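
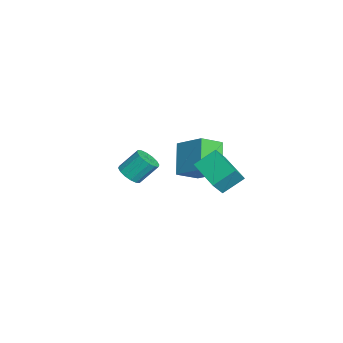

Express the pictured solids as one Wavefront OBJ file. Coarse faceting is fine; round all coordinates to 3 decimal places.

v -2.429 0.202 -3.491
v -1.845 -1.032 -2.735
v -3.984 0.378 -2.002
v -3.4 -0.855 -1.247
v -1.26 1.415 -2.413
v -0.676 0.182 -1.658
v -2.815 1.592 -0.925
v -2.231 0.358 -0.169
v 3.043 -0.572 1.206
v 2.749 0.582 2.051
v 2.55 -0.024 0.285
v 2.256 1.13 1.13
v 4.824 0.23 0.73
v 4.53 1.384 1.575
v 4.331 0.778 -0.191
v 4.037 1.932 0.654
v 3.025 -3.847 0.619
v 3.369 -4.325 1.084
v 3.259 -3.35 2.166
v 2.915 -2.873 1.701
v 3.655 -4.116 0.925
v 3.545 -3.142 2.007
v 3.772 -3.835 0.684
v 3.662 -2.861 1.766
v 3.689 -3.558 0.426
v 3.579 -2.583 1.507
v 3.428 -3.358 0.219
v 3.318 -2.383 1.301
v 3.059 -3.289 0.12
v 2.95 -2.314 1.201
v 2.681 -3.37 0.154
v 2.571 -2.395 1.236
v 2.395 -3.578 0.313
v 2.285 -2.604 1.395
v 2.278 -3.859 0.554
v 2.168 -2.885 1.636
v 2.361 -4.137 0.813
v 2.251 -3.162 1.894
v 2.622 -4.337 1.019
v 2.512 -3.362 2.101
v 2.99 -4.406 1.119
v 2.881 -3.431 2.2
f 2 4 1
f 5 2 1
f 1 4 3
f 3 5 1
f 2 8 4
f 6 2 5
f 6 8 2
f 4 8 3
f 7 5 3
f 3 8 7
f 7 6 5
f 8 6 7
f 10 12 9
f 13 10 9
f 9 12 11
f 11 13 9
f 10 16 12
f 14 10 13
f 14 16 10
f 12 16 11
f 15 13 11
f 11 16 15
f 15 14 13
f 16 14 15
f 18 17 21
f 18 21 19
f 19 21 22
f 19 22 20
f 21 17 23
f 21 23 22
f 22 23 24
f 22 24 20
f 23 17 25
f 23 25 24
f 24 25 26
f 24 26 20
f 25 17 27
f 25 27 26
f 26 27 28
f 26 28 20
f 27 17 29
f 27 29 28
f 28 29 30
f 28 30 20
f 29 17 31
f 29 31 30
f 30 31 32
f 30 32 20
f 31 17 33
f 31 33 32
f 32 33 34
f 32 34 20
f 33 17 35
f 33 35 34
f 34 35 36
f 34 36 20
f 35 17 37
f 35 37 36
f 36 37 38
f 36 38 20
f 37 17 39
f 37 39 38
f 38 39 40
f 38 40 20
f 39 17 41
f 39 41 40
f 40 41 42
f 40 42 20
f 41 17 18
f 41 18 42
f 42 18 19
f 42 19 20



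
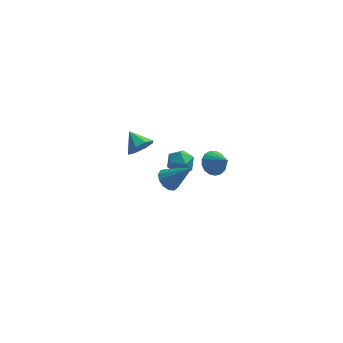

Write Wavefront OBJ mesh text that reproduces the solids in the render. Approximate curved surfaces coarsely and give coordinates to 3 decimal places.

v -1.82 -3.391 1.332
v -1.537 -3.843 0.978
v -0.72 -3.609 2.488
v -1.38 -3.531 0.888
v -1.363 -3.175 0.939
v -1.491 -2.887 1.115
v -1.723 -2.759 1.359
v -1.986 -2.832 1.595
v -2.196 -3.083 1.748
v -2.286 -3.431 1.768
v -2.229 -3.767 1.65
v -2.041 -3.983 1.431
v -1.783 -4.012 1.18
v 0.224 3.469 -3.941
v 0.782 3.967 -4.006
v 0.916 2.811 -3.059
v 0.576 4.102 -3.745
v 0.29 4.092 -3.528
v -0.011 3.939 -3.406
v -0.258 3.679 -3.407
v -0.395 3.37 -3.53
v -0.39 3.085 -3.747
v -0.244 2.887 -4.009
v 0.009 2.823 -4.255
v 0.312 2.907 -4.429
v 0.594 3.119 -4.492
v 0.792 3.412 -4.428
v 0.86 3.718 -4.253
v -1.18 -1.529 1.798
v -0.831 -1.757 1.192
v -1.769 -2.563 1.848
v -1.42 -2.791 1.242
v -1.048 -2.71 1.872
v -0.684 -2.072 1.841
v -1.916 -2.248 1.199
v -1.552 -1.61 1.168
v -1.286 -2.202 0.821
v -0.75 -2.487 1.237
v -1.85 -1.833 1.803
v -1.314 -2.118 2.219
v -3.454 2.892 -2.23
v -2.829 3.069 -1.798
v -4.066 3.688 -1.67
v -2.862 3.394 -2.298
v -3.241 3.425 -2.757
v -3.746 3.144 -2.908
v -4.079 2.714 -2.661
v -4.047 2.389 -2.162
v -3.667 2.358 -1.702
v -3.162 2.639 -1.552
f 2 1 4
f 2 4 3
f 4 1 5
f 4 5 3
f 5 1 6
f 5 6 3
f 6 1 7
f 6 7 3
f 7 1 8
f 7 8 3
f 8 1 9
f 8 9 3
f 9 1 10
f 9 10 3
f 10 1 11
f 10 11 3
f 11 1 12
f 11 12 3
f 12 1 13
f 12 13 3
f 13 1 2
f 13 2 3
f 15 14 17
f 15 17 16
f 17 14 18
f 17 18 16
f 18 14 19
f 18 19 16
f 19 14 20
f 19 20 16
f 20 14 21
f 20 21 16
f 21 14 22
f 21 22 16
f 22 14 23
f 22 23 16
f 23 14 24
f 23 24 16
f 24 14 25
f 24 25 16
f 25 14 26
f 25 26 16
f 26 14 27
f 26 27 16
f 27 14 28
f 27 28 16
f 28 14 15
f 28 15 16
f 29 40 34
f 29 34 30
f 29 30 36
f 29 36 39
f 29 39 40
f 30 34 38
f 34 40 33
f 40 39 31
f 39 36 35
f 36 30 37
f 32 38 33
f 32 33 31
f 32 31 35
f 32 35 37
f 32 37 38
f 33 38 34
f 31 33 40
f 35 31 39
f 37 35 36
f 38 37 30
f 42 41 44
f 42 44 43
f 44 41 45
f 44 45 43
f 45 41 46
f 45 46 43
f 46 41 47
f 46 47 43
f 47 41 48
f 47 48 43
f 48 41 49
f 48 49 43
f 49 41 50
f 49 50 43
f 50 41 42
f 50 42 43



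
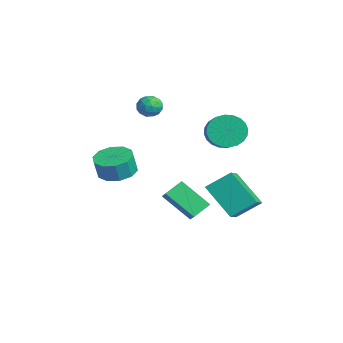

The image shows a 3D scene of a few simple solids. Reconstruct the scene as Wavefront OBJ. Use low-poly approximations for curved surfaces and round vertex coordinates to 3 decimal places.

v 0.863 1.569 -2.983
v 1.091 2.731 -2.147
v 2.198 2.296 -4.358
v 2.426 3.458 -3.522
v 1.954 0.862 -2.298
v 2.182 2.024 -1.462
v 3.289 1.589 -3.673
v 3.517 2.751 -2.837
v 0.393 2.356 0.3
v 0.841 2.983 -0.239
v 2.154 2.631 0.441
v 1.707 2.004 0.98
v 0.747 3.19 0.049
v 2.06 2.838 0.729
v 0.6 3.27 0.375
v 1.913 2.918 1.055
v 0.421 3.211 0.689
v 1.734 2.859 1.369
v 0.238 3.022 0.945
v 1.551 2.67 1.625
v 0.079 2.731 1.102
v 1.392 2.379 1.782
v -0.033 2.384 1.137
v 1.28 2.032 1.817
v -0.079 2.032 1.045
v 1.234 1.68 1.725
v -0.054 1.729 0.839
v 1.259 1.377 1.519
v 0.04 1.522 0.551
v 1.353 1.17 1.231
v 0.187 1.442 0.225
v 1.5 1.09 0.905
v 0.366 1.501 -0.089
v 1.679 1.149 0.591
v 0.549 1.69 -0.345
v 1.862 1.338 0.335
v 0.708 1.981 -0.502
v 2.021 1.629 0.178
v 0.82 2.328 -0.537
v 2.133 1.976 0.143
v 0.866 2.68 -0.445
v 2.179 2.328 0.235
v 0.922 -2.928 -1.146
v 1.397 -2.127 -1.017
v 1.532 -2.371 -0.004
v 1.058 -3.172 -0.134
v 0.835 -2.021 -0.916
v 0.97 -2.265 0.096
v 0.306 -2.261 -0.904
v 0.441 -2.505 0.109
v 0.013 -2.756 -0.983
v 0.148 -3 0.029
v 0.067 -3.317 -1.126
v 0.202 -3.561 -0.113
v 0.448 -3.729 -1.276
v 0.583 -3.973 -0.263
v 1.01 -3.835 -1.376
v 1.145 -4.079 -0.364
v 1.539 -3.595 -1.389
v 1.674 -3.839 -0.376
v 1.832 -3.1 -1.309
v 1.967 -3.344 -0.297
v 1.778 -2.539 -1.167
v 1.913 -2.783 -0.154
v 3.197 -1.593 -1.881
v 2.944 -0.765 -1.381
v 4.143 -0.614 -3.027
v 3.891 0.214 -2.527
v 3.989 -1.694 -1.313
v 3.737 -0.866 -0.813
v 4.936 -0.715 -2.459
v 4.683 0.113 -1.959
v -2.007 -0.219 1.236
v -1.569 0.038 1.661
v -1.611 -1.198 1.419
v -1.173 -0.941 1.844
v -1.817 -0.949 1.998
v -2.062 -0.344 1.884
v -1.118 -0.816 1.196
v -1.363 -0.211 1.082
v -1.019 -0.331 1.636
v -1.451 -0.413 2.131
v -1.729 -0.747 0.949
v -2.161 -0.829 1.444
v -1.823 -0.005 1.432
v -1.357 -1.155 1.648
v -1.736 -1.16 1.738
v -1.478 -1.009 1.988
v -2.113 -0.229 1.564
v -1.855 -0.078 1.813
v -2.001 -0.658 2.011
v -1.325 -1.082 1.267
v -1.067 -0.931 1.516
v -1.702 -0.151 1.092
v -1.444 -0 1.342
v -1.179 -0.502 1.069
v -1.242 -0.071 1.667
v -1.009 -0.646 1.775
v -0.977 -0.573 1.394
v -1.121 -0.217 1.327
v -1.496 -0.119 1.958
v -1.263 -0.694 2.066
v -1.642 -0.699 2.157
v -1.786 -0.343 2.09
v -1.173 -0.336 1.944
v -1.917 -0.466 1.014
v -1.684 -1.041 1.122
v -1.394 -0.817 0.99
v -1.538 -0.461 0.923
v -2.171 -0.514 1.305
v -1.938 -1.089 1.413
v -2.059 -0.943 1.753
v -2.203 -0.587 1.686
v -2.007 -0.824 1.136
f 2 4 1
f 5 2 1
f 1 4 3
f 3 5 1
f 2 8 4
f 6 2 5
f 6 8 2
f 4 8 3
f 7 5 3
f 3 8 7
f 7 6 5
f 8 6 7
f 10 9 13
f 10 13 11
f 11 13 14
f 11 14 12
f 13 9 15
f 13 15 14
f 14 15 16
f 14 16 12
f 15 9 17
f 15 17 16
f 16 17 18
f 16 18 12
f 17 9 19
f 17 19 18
f 18 19 20
f 18 20 12
f 19 9 21
f 19 21 20
f 20 21 22
f 20 22 12
f 21 9 23
f 21 23 22
f 22 23 24
f 22 24 12
f 23 9 25
f 23 25 24
f 24 25 26
f 24 26 12
f 25 9 27
f 25 27 26
f 26 27 28
f 26 28 12
f 27 9 29
f 27 29 28
f 28 29 30
f 28 30 12
f 29 9 31
f 29 31 30
f 30 31 32
f 30 32 12
f 31 9 33
f 31 33 32
f 32 33 34
f 32 34 12
f 33 9 35
f 33 35 34
f 34 35 36
f 34 36 12
f 35 9 37
f 35 37 36
f 36 37 38
f 36 38 12
f 37 9 39
f 37 39 38
f 38 39 40
f 38 40 12
f 39 9 41
f 39 41 40
f 40 41 42
f 40 42 12
f 41 9 10
f 41 10 42
f 42 10 11
f 42 11 12
f 44 43 47
f 44 47 45
f 45 47 48
f 45 48 46
f 47 43 49
f 47 49 48
f 48 49 50
f 48 50 46
f 49 43 51
f 49 51 50
f 50 51 52
f 50 52 46
f 51 43 53
f 51 53 52
f 52 53 54
f 52 54 46
f 53 43 55
f 53 55 54
f 54 55 56
f 54 56 46
f 55 43 57
f 55 57 56
f 56 57 58
f 56 58 46
f 57 43 59
f 57 59 58
f 58 59 60
f 58 60 46
f 59 43 61
f 59 61 60
f 60 61 62
f 60 62 46
f 61 43 63
f 61 63 62
f 62 63 64
f 62 64 46
f 63 43 44
f 63 44 64
f 64 44 45
f 64 45 46
f 66 68 65
f 69 66 65
f 65 68 67
f 67 69 65
f 66 72 68
f 70 66 69
f 70 72 66
f 68 72 67
f 71 69 67
f 67 72 71
f 71 70 69
f 72 70 71
f 73 110 89
f 110 84 113
f 89 113 78
f 110 113 89
f 73 89 85
f 89 78 90
f 85 90 74
f 89 90 85
f 73 85 94
f 85 74 95
f 94 95 80
f 85 95 94
f 73 94 106
f 94 80 109
f 106 109 83
f 94 109 106
f 73 106 110
f 106 83 114
f 110 114 84
f 106 114 110
f 74 90 101
f 90 78 104
f 101 104 82
f 90 104 101
f 78 113 91
f 113 84 112
f 91 112 77
f 113 112 91
f 84 114 111
f 114 83 107
f 111 107 75
f 114 107 111
f 83 109 108
f 109 80 96
f 108 96 79
f 109 96 108
f 80 95 100
f 95 74 97
f 100 97 81
f 95 97 100
f 76 102 88
f 102 82 103
f 88 103 77
f 102 103 88
f 76 88 86
f 88 77 87
f 86 87 75
f 88 87 86
f 76 86 93
f 86 75 92
f 93 92 79
f 86 92 93
f 76 93 98
f 93 79 99
f 98 99 81
f 93 99 98
f 76 98 102
f 98 81 105
f 102 105 82
f 98 105 102
f 77 103 91
f 103 82 104
f 91 104 78
f 103 104 91
f 75 87 111
f 87 77 112
f 111 112 84
f 87 112 111
f 79 92 108
f 92 75 107
f 108 107 83
f 92 107 108
f 81 99 100
f 99 79 96
f 100 96 80
f 99 96 100
f 82 105 101
f 105 81 97
f 101 97 74
f 105 97 101



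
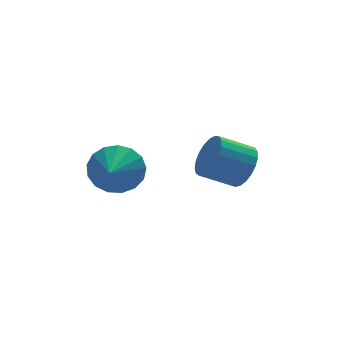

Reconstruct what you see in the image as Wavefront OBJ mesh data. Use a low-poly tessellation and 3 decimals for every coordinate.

v 2.722 -1.326 -4.06
v 3.174 -1.184 -3.294
v 1.969 -0.912 -2.635
v 1.518 -1.054 -3.4
v 3.168 -0.842 -3.446
v 1.964 -0.57 -2.786
v 3.085 -0.584 -3.704
v 1.881 -0.311 -3.044
v 2.94 -0.454 -4.023
v 1.735 -0.181 -3.363
v 2.757 -0.475 -4.349
v 1.552 -0.202 -3.689
v 2.567 -0.643 -4.625
v 1.363 -0.37 -3.965
v 2.405 -0.929 -4.803
v 1.201 -0.657 -4.143
v 2.298 -1.284 -4.852
v 1.093 -1.012 -4.193
v 2.264 -1.646 -4.765
v 1.059 -1.374 -4.105
v 2.309 -1.953 -4.556
v 1.104 -1.681 -3.896
v 2.425 -2.152 -4.261
v 1.221 -1.879 -3.601
v 2.593 -2.208 -3.931
v 1.389 -1.935 -3.271
v 2.784 -2.111 -3.623
v 1.579 -1.838 -2.964
v 2.963 -1.879 -3.392
v 1.759 -1.606 -2.732
v 3.101 -1.551 -3.275
v 1.897 -1.278 -2.615
v -1.527 -0.416 -3.752
v -1.088 -1.002 -4.447
v -2.233 -1.684 -3.128
v -0.771 -0.999 -4.082
v -0.628 -0.862 -3.641
v -0.69 -0.623 -3.226
v -0.944 -0.336 -2.931
v -1.332 -0.068 -2.824
v -1.765 0.121 -2.93
v -2.143 0.186 -3.224
v -2.38 0.114 -3.639
v -2.421 -0.08 -4.08
v -2.258 -0.351 -4.446
v -1.927 -0.636 -4.653
v -1.505 -0.872 -4.653
f 2 1 5
f 2 5 3
f 3 5 6
f 3 6 4
f 5 1 7
f 5 7 6
f 6 7 8
f 6 8 4
f 7 1 9
f 7 9 8
f 8 9 10
f 8 10 4
f 9 1 11
f 9 11 10
f 10 11 12
f 10 12 4
f 11 1 13
f 11 13 12
f 12 13 14
f 12 14 4
f 13 1 15
f 13 15 14
f 14 15 16
f 14 16 4
f 15 1 17
f 15 17 16
f 16 17 18
f 16 18 4
f 17 1 19
f 17 19 18
f 18 19 20
f 18 20 4
f 19 1 21
f 19 21 20
f 20 21 22
f 20 22 4
f 21 1 23
f 21 23 22
f 22 23 24
f 22 24 4
f 23 1 25
f 23 25 24
f 24 25 26
f 24 26 4
f 25 1 27
f 25 27 26
f 26 27 28
f 26 28 4
f 27 1 29
f 27 29 28
f 28 29 30
f 28 30 4
f 29 1 31
f 29 31 30
f 30 31 32
f 30 32 4
f 31 1 2
f 31 2 32
f 32 2 3
f 32 3 4
f 34 33 36
f 34 36 35
f 36 33 37
f 36 37 35
f 37 33 38
f 37 38 35
f 38 33 39
f 38 39 35
f 39 33 40
f 39 40 35
f 40 33 41
f 40 41 35
f 41 33 42
f 41 42 35
f 42 33 43
f 42 43 35
f 43 33 44
f 43 44 35
f 44 33 45
f 44 45 35
f 45 33 46
f 45 46 35
f 46 33 47
f 46 47 35
f 47 33 34
f 47 34 35



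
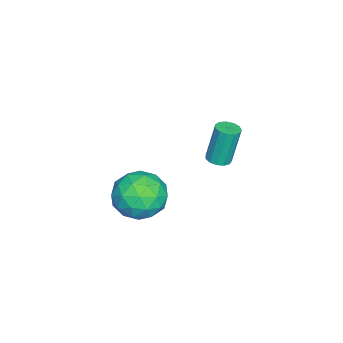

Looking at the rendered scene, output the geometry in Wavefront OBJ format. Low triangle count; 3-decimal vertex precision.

v -1.324 0.134 -2.77
v -0.165 0.261 -3.252
v -1.235 -1.881 -3.088
v -0.076 -1.754 -3.57
v -0.272 -1.561 -2.338
v -0.327 -0.316 -2.142
v -1.073 -1.304 -4.198
v -1.128 -0.059 -4.002
v -0.01 -0.628 -4.135
v 0.485 -0.787 -2.985
v -1.885 -0.833 -3.355
v -1.39 -0.992 -2.205
v -0.752 0.374 -2.983
v -0.648 -1.994 -3.357
v -0.763 -1.881 -2.633
v -0.082 -1.807 -2.916
v -0.847 0.035 -2.331
v -0.166 0.11 -2.614
v -0.229 -0.961 -2.077
v -1.234 -1.73 -3.726
v -0.553 -1.655 -4.009
v -1.318 0.187 -3.424
v -0.637 0.261 -3.707
v -1.171 -0.659 -4.263
v 0.02 -0.073 -3.785
v 0.072 -1.258 -3.972
v -0.514 -0.993 -4.341
v -0.546 -0.261 -4.226
v 0.311 -0.167 -3.11
v 0.363 -1.351 -3.296
v 0.248 -1.238 -2.572
v 0.216 -0.506 -2.457
v 0.402 -0.689 -3.628
v -1.763 -0.269 -3.044
v -1.711 -1.453 -3.23
v -1.616 -1.114 -3.883
v -1.648 -0.382 -3.768
v -1.472 -0.362 -2.368
v -1.42 -1.547 -2.555
v -0.854 -1.359 -2.114
v -0.886 -0.627 -1.999
v -1.802 -0.931 -2.712
v -0.049 2.675 0.492
v 0.357 3.017 0.487
v 0.114 3.326 2.244
v -0.291 2.985 2.248
v 0.112 3.176 0.426
v -0.131 3.486 2.182
v -0.184 3.176 0.385
v -0.427 3.486 2.141
v -0.437 3.018 0.378
v -0.679 3.327 2.134
v -0.567 2.75 0.407
v -0.809 3.06 2.164
v -0.532 2.459 0.463
v -0.774 2.768 2.22
v -0.344 2.236 0.528
v -0.586 2.546 2.285
v -0.062 2.153 0.582
v -0.304 2.463 2.338
v 0.224 2.236 0.607
v -0.018 2.545 2.363
v 0.423 2.458 0.595
v 0.181 2.767 2.352
v 0.473 2.749 0.551
v 0.23 3.058 2.307
f 1 38 17
f 38 12 41
f 17 41 6
f 38 41 17
f 1 17 13
f 17 6 18
f 13 18 2
f 17 18 13
f 1 13 22
f 13 2 23
f 22 23 8
f 13 23 22
f 1 22 34
f 22 8 37
f 34 37 11
f 22 37 34
f 1 34 38
f 34 11 42
f 38 42 12
f 34 42 38
f 2 18 29
f 18 6 32
f 29 32 10
f 18 32 29
f 6 41 19
f 41 12 40
f 19 40 5
f 41 40 19
f 12 42 39
f 42 11 35
f 39 35 3
f 42 35 39
f 11 37 36
f 37 8 24
f 36 24 7
f 37 24 36
f 8 23 28
f 23 2 25
f 28 25 9
f 23 25 28
f 4 30 16
f 30 10 31
f 16 31 5
f 30 31 16
f 4 16 14
f 16 5 15
f 14 15 3
f 16 15 14
f 4 14 21
f 14 3 20
f 21 20 7
f 14 20 21
f 4 21 26
f 21 7 27
f 26 27 9
f 21 27 26
f 4 26 30
f 26 9 33
f 30 33 10
f 26 33 30
f 5 31 19
f 31 10 32
f 19 32 6
f 31 32 19
f 3 15 39
f 15 5 40
f 39 40 12
f 15 40 39
f 7 20 36
f 20 3 35
f 36 35 11
f 20 35 36
f 9 27 28
f 27 7 24
f 28 24 8
f 27 24 28
f 10 33 29
f 33 9 25
f 29 25 2
f 33 25 29
f 44 43 47
f 44 47 45
f 45 47 48
f 45 48 46
f 47 43 49
f 47 49 48
f 48 49 50
f 48 50 46
f 49 43 51
f 49 51 50
f 50 51 52
f 50 52 46
f 51 43 53
f 51 53 52
f 52 53 54
f 52 54 46
f 53 43 55
f 53 55 54
f 54 55 56
f 54 56 46
f 55 43 57
f 55 57 56
f 56 57 58
f 56 58 46
f 57 43 59
f 57 59 58
f 58 59 60
f 58 60 46
f 59 43 61
f 59 61 60
f 60 61 62
f 60 62 46
f 61 43 63
f 61 63 62
f 62 63 64
f 62 64 46
f 63 43 65
f 63 65 64
f 64 65 66
f 64 66 46
f 65 43 44
f 65 44 66
f 66 44 45
f 66 45 46



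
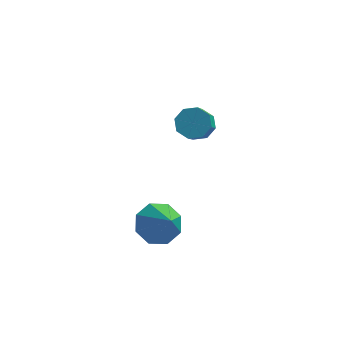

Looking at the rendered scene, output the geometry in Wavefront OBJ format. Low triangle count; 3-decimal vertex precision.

v 1.997 -1.144 -3.535
v 2.672 -0.736 -3.497
v 2.483 -2.056 -2.365
v 2.243 -0.506 -3.139
v 1.669 -0.65 -3.013
v 1.288 -1.084 -3.193
v 1.322 -1.553 -3.573
v 1.752 -1.783 -3.93
v 2.326 -1.639 -4.056
v 2.707 -1.205 -3.877
v 2.912 2.856 -2.159
v 3.252 2.488 -2.507
v 3.187 1.276 -1.289
v 2.848 1.644 -0.941
v 3.51 2.757 -2.226
v 3.446 1.544 -1.008
v 3.419 3.084 -1.906
v 3.354 1.871 -0.688
v 3.03 3.277 -1.734
v 2.966 2.065 -0.516
v 2.573 3.224 -1.811
v 2.508 2.012 -0.593
v 2.314 2.956 -2.092
v 2.25 1.743 -0.874
v 2.406 2.629 -2.412
v 2.341 1.416 -1.194
v 2.794 2.435 -2.584
v 2.73 1.223 -1.366
f 2 1 4
f 2 4 3
f 4 1 5
f 4 5 3
f 5 1 6
f 5 6 3
f 6 1 7
f 6 7 3
f 7 1 8
f 7 8 3
f 8 1 9
f 8 9 3
f 9 1 10
f 9 10 3
f 10 1 2
f 10 2 3
f 12 11 15
f 12 15 13
f 13 15 16
f 13 16 14
f 15 11 17
f 15 17 16
f 16 17 18
f 16 18 14
f 17 11 19
f 17 19 18
f 18 19 20
f 18 20 14
f 19 11 21
f 19 21 20
f 20 21 22
f 20 22 14
f 21 11 23
f 21 23 22
f 22 23 24
f 22 24 14
f 23 11 25
f 23 25 24
f 24 25 26
f 24 26 14
f 25 11 27
f 25 27 26
f 26 27 28
f 26 28 14
f 27 11 12
f 27 12 28
f 28 12 13
f 28 13 14



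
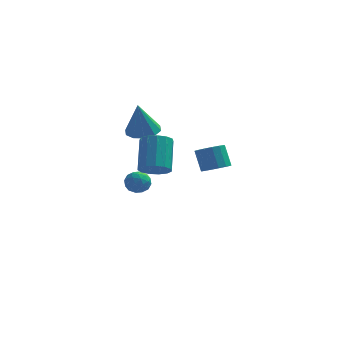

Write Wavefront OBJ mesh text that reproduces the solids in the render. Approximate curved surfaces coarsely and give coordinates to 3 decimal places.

v 0.821 -2.228 0.369
v 1.251 -2.604 0.7
v 0.929 -2.128 1.661
v 0.499 -1.752 1.331
v 1.425 -2.322 0.618
v 1.103 -1.846 1.579
v 1.437 -2.014 0.47
v 1.115 -1.538 1.431
v 1.284 -1.764 0.295
v 0.963 -1.288 1.256
v 1.007 -1.638 0.14
v 0.685 -1.162 1.101
v 0.68 -1.67 0.046
v 0.358 -1.194 1.007
v 0.391 -1.852 0.039
v 0.069 -1.376 1
v 0.217 -2.134 0.121
v -0.105 -1.658 1.082
v 0.205 -2.442 0.269
v -0.117 -1.966 1.23
v 0.357 -2.692 0.444
v 0.036 -2.216 1.405
v 0.635 -2.818 0.599
v 0.313 -2.342 1.56
v 0.962 -2.786 0.693
v 0.64 -2.31 1.654
v -3.675 3.282 -2.957
v -3.103 3.612 -2.91
v -3.257 2.668 -3.73
v -2.685 2.998 -3.683
v -2.88 2.602 -3.189
v -3.138 2.981 -2.712
v -3.222 3.299 -3.928
v -3.48 3.678 -3.451
v -2.823 3.623 -3.51
v -2.611 3.192 -3.054
v -3.749 3.088 -3.586
v -3.537 2.657 -3.13
v -3.426 3.501 -2.866
v -2.934 2.779 -3.774
v -3.049 2.546 -3.484
v -2.712 2.74 -3.457
v -3.446 3.13 -2.749
v -3.11 3.324 -2.722
v -2.979 2.73 -2.886
v -3.25 2.956 -3.918
v -2.914 3.15 -3.891
v -3.648 3.54 -3.183
v -3.311 3.734 -3.156
v -3.381 3.55 -3.754
v -2.925 3.701 -3.191
v -2.679 3.341 -3.645
v -2.995 3.517 -3.789
v -3.147 3.74 -3.509
v -2.801 3.448 -2.923
v -2.555 3.087 -3.377
v -2.669 2.854 -3.087
v -2.821 3.077 -2.806
v -2.636 3.454 -3.275
v -3.805 3.193 -3.263
v -3.559 2.832 -3.717
v -3.539 3.203 -3.834
v -3.691 3.426 -3.553
v -3.681 2.939 -2.995
v -3.435 2.579 -3.449
v -3.213 2.54 -3.131
v -3.365 2.763 -2.851
v -3.724 2.826 -3.365
v -1.931 -0.832 -0.552
v -1.439 -0.423 -0.925
v -1.498 0.8 0.339
v -1.989 0.392 0.712
v -1.816 -0.304 -1.058
v -1.875 0.92 0.206
v -2.229 -0.352 -1.03
v -2.288 0.871 0.234
v -2.548 -0.553 -0.851
v -2.606 0.67 0.414
v -2.67 -0.842 -0.576
v -2.729 0.381 0.688
v -2.558 -1.128 -0.294
v -2.617 0.095 0.97
v -2.246 -1.32 -0.094
v -2.305 -0.097 1.17
v -1.835 -1.357 -0.04
v -1.893 -0.134 1.225
v -1.453 -1.227 -0.148
v -1.512 -0.004 1.117
v -1.224 -0.971 -0.384
v -1.282 0.252 0.88
v -1.218 -0.672 -0.674
v -1.277 0.551 0.59
v -2.991 3.708 -0.257
v -2.26 4.093 -0.105
v -3.189 3.412 1.457
v -2.636 4.45 -0.087
v -3.148 4.524 -0.134
v -3.6 4.286 -0.227
v -3.819 3.827 -0.332
v -3.722 3.323 -0.408
v -3.345 2.966 -0.426
v -2.834 2.892 -0.379
v -2.382 3.13 -0.286
v -2.163 3.589 -0.181
f 2 1 5
f 2 5 3
f 3 5 6
f 3 6 4
f 5 1 7
f 5 7 6
f 6 7 8
f 6 8 4
f 7 1 9
f 7 9 8
f 8 9 10
f 8 10 4
f 9 1 11
f 9 11 10
f 10 11 12
f 10 12 4
f 11 1 13
f 11 13 12
f 12 13 14
f 12 14 4
f 13 1 15
f 13 15 14
f 14 15 16
f 14 16 4
f 15 1 17
f 15 17 16
f 16 17 18
f 16 18 4
f 17 1 19
f 17 19 18
f 18 19 20
f 18 20 4
f 19 1 21
f 19 21 20
f 20 21 22
f 20 22 4
f 21 1 23
f 21 23 22
f 22 23 24
f 22 24 4
f 23 1 25
f 23 25 24
f 24 25 26
f 24 26 4
f 25 1 2
f 25 2 26
f 26 2 3
f 26 3 4
f 27 64 43
f 64 38 67
f 43 67 32
f 64 67 43
f 27 43 39
f 43 32 44
f 39 44 28
f 43 44 39
f 27 39 48
f 39 28 49
f 48 49 34
f 39 49 48
f 27 48 60
f 48 34 63
f 60 63 37
f 48 63 60
f 27 60 64
f 60 37 68
f 64 68 38
f 60 68 64
f 28 44 55
f 44 32 58
f 55 58 36
f 44 58 55
f 32 67 45
f 67 38 66
f 45 66 31
f 67 66 45
f 38 68 65
f 68 37 61
f 65 61 29
f 68 61 65
f 37 63 62
f 63 34 50
f 62 50 33
f 63 50 62
f 34 49 54
f 49 28 51
f 54 51 35
f 49 51 54
f 30 56 42
f 56 36 57
f 42 57 31
f 56 57 42
f 30 42 40
f 42 31 41
f 40 41 29
f 42 41 40
f 30 40 47
f 40 29 46
f 47 46 33
f 40 46 47
f 30 47 52
f 47 33 53
f 52 53 35
f 47 53 52
f 30 52 56
f 52 35 59
f 56 59 36
f 52 59 56
f 31 57 45
f 57 36 58
f 45 58 32
f 57 58 45
f 29 41 65
f 41 31 66
f 65 66 38
f 41 66 65
f 33 46 62
f 46 29 61
f 62 61 37
f 46 61 62
f 35 53 54
f 53 33 50
f 54 50 34
f 53 50 54
f 36 59 55
f 59 35 51
f 55 51 28
f 59 51 55
f 70 69 73
f 70 73 71
f 71 73 74
f 71 74 72
f 73 69 75
f 73 75 74
f 74 75 76
f 74 76 72
f 75 69 77
f 75 77 76
f 76 77 78
f 76 78 72
f 77 69 79
f 77 79 78
f 78 79 80
f 78 80 72
f 79 69 81
f 79 81 80
f 80 81 82
f 80 82 72
f 81 69 83
f 81 83 82
f 82 83 84
f 82 84 72
f 83 69 85
f 83 85 84
f 84 85 86
f 84 86 72
f 85 69 87
f 85 87 86
f 86 87 88
f 86 88 72
f 87 69 89
f 87 89 88
f 88 89 90
f 88 90 72
f 89 69 91
f 89 91 90
f 90 91 92
f 90 92 72
f 91 69 70
f 91 70 92
f 92 70 71
f 92 71 72
f 94 93 96
f 94 96 95
f 96 93 97
f 96 97 95
f 97 93 98
f 97 98 95
f 98 93 99
f 98 99 95
f 99 93 100
f 99 100 95
f 100 93 101
f 100 101 95
f 101 93 102
f 101 102 95
f 102 93 103
f 102 103 95
f 103 93 104
f 103 104 95
f 104 93 94
f 104 94 95



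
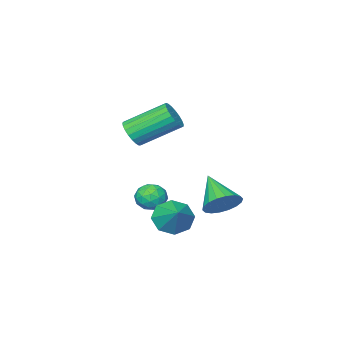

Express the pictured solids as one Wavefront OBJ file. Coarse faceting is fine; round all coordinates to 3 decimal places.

v -3.092 4.365 -2.333
v -2.316 3.945 -2.592
v -3.508 2.915 -1.227
v -2.198 4.161 -2.265
v -2.257 4.417 -1.951
v -2.481 4.663 -1.713
v -2.827 4.85 -1.597
v -3.225 4.941 -1.627
v -3.597 4.918 -1.797
v -3.869 4.785 -2.073
v -3.987 4.569 -2.4
v -3.928 4.313 -2.714
v -3.703 4.067 -2.953
v -3.358 3.88 -3.068
v -2.96 3.789 -3.038
v -2.588 3.813 -2.868
v -1.015 0.804 1.286
v -0.544 0.801 1.87
v -1.934 1.993 2.998
v -2.405 1.996 2.414
v -0.453 1.055 1.714
v -1.842 2.247 2.842
v -0.458 1.266 1.484
v -1.848 2.458 2.612
v -0.56 1.397 1.22
v -1.95 2.588 2.348
v -0.741 1.425 0.968
v -2.131 2.617 2.095
v -0.969 1.346 0.77
v -2.359 2.538 1.898
v -1.205 1.174 0.662
v -2.595 2.365 1.789
v -1.408 0.937 0.661
v -2.798 2.129 1.789
v -1.543 0.678 0.769
v -2.933 1.869 1.897
v -1.587 0.44 0.966
v -2.977 1.632 2.094
v -1.532 0.265 1.218
v -2.922 1.457 2.346
v -1.388 0.184 1.483
v -2.777 1.375 2.61
v -1.179 0.209 1.713
v -2.569 1.401 2.84
v -0.942 0.338 1.869
v -2.331 1.53 2.997
v -0.717 0.547 1.925
v -2.107 1.739 3.052
v -3.111 0.565 -3.15
v -2.597 0.695 -3.733
v -2.163 0.145 -2.407
v -1.649 0.275 -2.99
v -1.993 0.883 -2.625
v -2.579 1.143 -3.085
v -2.181 -0.303 -3.055
v -2.767 -0.043 -3.515
v -2.022 0.158 -3.675
v -1.906 0.892 -3.409
v -2.854 -0.052 -2.731
v -2.738 0.682 -2.465
v -2.938 0.667 -3.507
v -1.822 0.173 -2.633
v -2.025 0.531 -2.419
v -1.722 0.607 -2.762
v -2.927 0.93 -3.125
v -2.624 1.007 -3.468
v -2.269 1.117 -2.817
v -2.136 -0.167 -2.672
v -1.833 -0.09 -3.015
v -3.038 0.233 -3.378
v -2.735 0.309 -3.721
v -2.491 -0.277 -3.323
v -2.297 0.428 -3.815
v -1.74 0.181 -3.379
v -2.053 -0.159 -3.417
v -2.397 -0.006 -3.687
v -2.229 0.859 -3.659
v -1.671 0.612 -3.223
v -1.873 0.97 -3.008
v -2.218 1.122 -3.278
v -1.891 0.543 -3.625
v -3.089 0.228 -2.917
v -2.531 -0.019 -2.481
v -2.542 -0.282 -2.862
v -2.887 -0.13 -3.132
v -3.02 0.659 -2.761
v -2.463 0.412 -2.325
v -2.363 0.846 -2.453
v -2.707 0.999 -2.723
v -2.869 0.297 -2.515
v -1.786 2.632 -3.343
v -0.961 2.142 -3.318
v -1.174 3.708 -2.477
v -0.992 2.613 -3.881
v -1.487 3.095 -4.129
v -2.158 3.306 -3.916
v -2.611 3.123 -3.368
v -2.581 2.652 -2.805
v -2.085 2.17 -2.557
v -1.414 1.959 -2.769
f 2 1 4
f 2 4 3
f 4 1 5
f 4 5 3
f 5 1 6
f 5 6 3
f 6 1 7
f 6 7 3
f 7 1 8
f 7 8 3
f 8 1 9
f 8 9 3
f 9 1 10
f 9 10 3
f 10 1 11
f 10 11 3
f 11 1 12
f 11 12 3
f 12 1 13
f 12 13 3
f 13 1 14
f 13 14 3
f 14 1 15
f 14 15 3
f 15 1 16
f 15 16 3
f 16 1 2
f 16 2 3
f 18 17 21
f 18 21 19
f 19 21 22
f 19 22 20
f 21 17 23
f 21 23 22
f 22 23 24
f 22 24 20
f 23 17 25
f 23 25 24
f 24 25 26
f 24 26 20
f 25 17 27
f 25 27 26
f 26 27 28
f 26 28 20
f 27 17 29
f 27 29 28
f 28 29 30
f 28 30 20
f 29 17 31
f 29 31 30
f 30 31 32
f 30 32 20
f 31 17 33
f 31 33 32
f 32 33 34
f 32 34 20
f 33 17 35
f 33 35 34
f 34 35 36
f 34 36 20
f 35 17 37
f 35 37 36
f 36 37 38
f 36 38 20
f 37 17 39
f 37 39 38
f 38 39 40
f 38 40 20
f 39 17 41
f 39 41 40
f 40 41 42
f 40 42 20
f 41 17 43
f 41 43 42
f 42 43 44
f 42 44 20
f 43 17 45
f 43 45 44
f 44 45 46
f 44 46 20
f 45 17 47
f 45 47 46
f 46 47 48
f 46 48 20
f 47 17 18
f 47 18 48
f 48 18 19
f 48 19 20
f 49 86 65
f 86 60 89
f 65 89 54
f 86 89 65
f 49 65 61
f 65 54 66
f 61 66 50
f 65 66 61
f 49 61 70
f 61 50 71
f 70 71 56
f 61 71 70
f 49 70 82
f 70 56 85
f 82 85 59
f 70 85 82
f 49 82 86
f 82 59 90
f 86 90 60
f 82 90 86
f 50 66 77
f 66 54 80
f 77 80 58
f 66 80 77
f 54 89 67
f 89 60 88
f 67 88 53
f 89 88 67
f 60 90 87
f 90 59 83
f 87 83 51
f 90 83 87
f 59 85 84
f 85 56 72
f 84 72 55
f 85 72 84
f 56 71 76
f 71 50 73
f 76 73 57
f 71 73 76
f 52 78 64
f 78 58 79
f 64 79 53
f 78 79 64
f 52 64 62
f 64 53 63
f 62 63 51
f 64 63 62
f 52 62 69
f 62 51 68
f 69 68 55
f 62 68 69
f 52 69 74
f 69 55 75
f 74 75 57
f 69 75 74
f 52 74 78
f 74 57 81
f 78 81 58
f 74 81 78
f 53 79 67
f 79 58 80
f 67 80 54
f 79 80 67
f 51 63 87
f 63 53 88
f 87 88 60
f 63 88 87
f 55 68 84
f 68 51 83
f 84 83 59
f 68 83 84
f 57 75 76
f 75 55 72
f 76 72 56
f 75 72 76
f 58 81 77
f 81 57 73
f 77 73 50
f 81 73 77
f 92 91 94
f 92 94 93
f 94 91 95
f 94 95 93
f 95 91 96
f 95 96 93
f 96 91 97
f 96 97 93
f 97 91 98
f 97 98 93
f 98 91 99
f 98 99 93
f 99 91 100
f 99 100 93
f 100 91 92
f 100 92 93



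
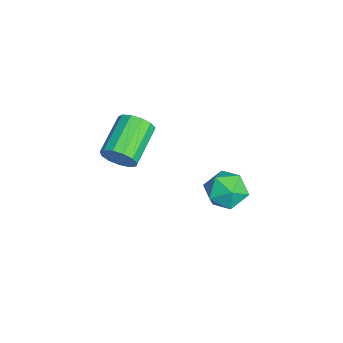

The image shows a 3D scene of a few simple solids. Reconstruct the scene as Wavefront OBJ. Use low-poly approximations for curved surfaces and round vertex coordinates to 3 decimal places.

v -1.806 2.968 -4.029
v -1.239 2.775 -3.015
v -0.881 1.505 -4.825
v -0.314 1.312 -3.811
v -1.469 1.098 -3.89
v -2.041 2.002 -3.397
v -0.079 2.278 -4.443
v -0.651 3.182 -3.95
v -0.172 2.349 -3.271
v -1.031 1.619 -2.929
v -1.089 2.661 -4.911
v -1.948 1.931 -4.569
v 1.343 -2.846 1.018
v 1.8 -2.632 1.763
v 0.013 -1.76 2.607
v -0.443 -1.974 1.862
v 1.845 -2.237 1.45
v 0.059 -1.364 2.294
v 1.731 -2.034 0.999
v -0.056 -1.162 1.843
v 1.494 -2.09 0.554
v -0.293 -1.217 1.398
v 1.209 -2.386 0.257
v -0.578 -1.513 1.101
v 0.966 -2.828 0.201
v -0.82 -1.955 1.045
v 0.844 -3.276 0.405
v -0.943 -2.403 1.249
v 0.88 -3.587 0.803
v -0.907 -2.715 1.647
v 1.063 -3.664 1.27
v -0.724 -2.791 2.114
v 1.335 -3.481 1.656
v -0.451 -2.608 2.5
v 1.61 -3.096 1.84
v -0.177 -2.224 2.685
f 1 12 6
f 1 6 2
f 1 2 8
f 1 8 11
f 1 11 12
f 2 6 10
f 6 12 5
f 12 11 3
f 11 8 7
f 8 2 9
f 4 10 5
f 4 5 3
f 4 3 7
f 4 7 9
f 4 9 10
f 5 10 6
f 3 5 12
f 7 3 11
f 9 7 8
f 10 9 2
f 14 13 17
f 14 17 15
f 15 17 18
f 15 18 16
f 17 13 19
f 17 19 18
f 18 19 20
f 18 20 16
f 19 13 21
f 19 21 20
f 20 21 22
f 20 22 16
f 21 13 23
f 21 23 22
f 22 23 24
f 22 24 16
f 23 13 25
f 23 25 24
f 24 25 26
f 24 26 16
f 25 13 27
f 25 27 26
f 26 27 28
f 26 28 16
f 27 13 29
f 27 29 28
f 28 29 30
f 28 30 16
f 29 13 31
f 29 31 30
f 30 31 32
f 30 32 16
f 31 13 33
f 31 33 32
f 32 33 34
f 32 34 16
f 33 13 35
f 33 35 34
f 34 35 36
f 34 36 16
f 35 13 14
f 35 14 36
f 36 14 15
f 36 15 16



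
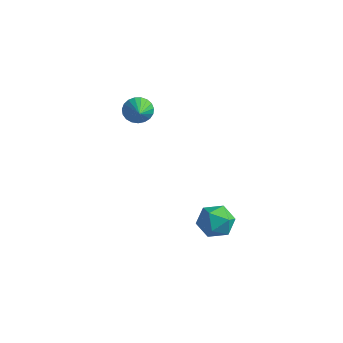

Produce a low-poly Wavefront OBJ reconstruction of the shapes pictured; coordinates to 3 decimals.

v -3.601 -1.173 2.278
v -3.09 -1.218 1.563
v -2.519 -2.307 3.122
v -2.941 -0.939 1.746
v -2.905 -0.7 2.021
v -2.99 -0.543 2.34
v -3.18 -0.495 2.649
v -3.443 -0.564 2.894
v -3.734 -0.739 3.032
v -4.001 -0.988 3.04
v -4.2 -1.27 2.916
v -4.294 -1.535 2.682
v -4.269 -1.737 2.378
v -4.129 -1.842 2.057
v -3.897 -1.831 1.774
v -3.614 -1.706 1.578
v -3.329 -1.49 1.503
v 3.768 -3.003 -0.858
v 4.384 -2.767 -1.783
v 3.116 -4.513 -1.677
v 3.732 -4.277 -2.602
v 4.248 -4.594 -1.641
v 4.651 -3.661 -1.135
v 2.849 -3.619 -2.325
v 3.252 -2.686 -1.819
v 3.816 -3.148 -2.689
v 4.681 -3.751 -2.266
v 2.819 -3.529 -1.194
v 3.684 -4.132 -0.771
f 2 1 4
f 2 4 3
f 4 1 5
f 4 5 3
f 5 1 6
f 5 6 3
f 6 1 7
f 6 7 3
f 7 1 8
f 7 8 3
f 8 1 9
f 8 9 3
f 9 1 10
f 9 10 3
f 10 1 11
f 10 11 3
f 11 1 12
f 11 12 3
f 12 1 13
f 12 13 3
f 13 1 14
f 13 14 3
f 14 1 15
f 14 15 3
f 15 1 16
f 15 16 3
f 16 1 17
f 16 17 3
f 17 1 2
f 17 2 3
f 18 29 23
f 18 23 19
f 18 19 25
f 18 25 28
f 18 28 29
f 19 23 27
f 23 29 22
f 29 28 20
f 28 25 24
f 25 19 26
f 21 27 22
f 21 22 20
f 21 20 24
f 21 24 26
f 21 26 27
f 22 27 23
f 20 22 29
f 24 20 28
f 26 24 25
f 27 26 19



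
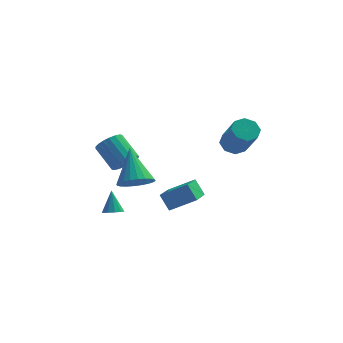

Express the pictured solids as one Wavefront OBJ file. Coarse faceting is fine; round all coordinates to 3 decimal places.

v -3.275 3.031 0.065
v -2.784 3.64 -0.1
v -3.674 4.619 0.87
v -4.165 4.009 1.035
v -3.032 3.667 -0.354
v -3.922 4.646 0.615
v -3.328 3.568 -0.525
v -4.218 4.546 0.444
v -3.614 3.362 -0.58
v -4.503 4.341 0.39
v -3.832 3.09 -0.506
v -4.722 4.069 0.463
v -3.94 2.807 -0.319
v -4.83 3.786 0.65
v -3.917 2.568 -0.057
v -4.806 3.547 0.913
v -3.766 2.421 0.23
v -4.656 3.4 1.2
v -3.518 2.394 0.485
v -4.408 3.373 1.454
v -3.222 2.494 0.656
v -4.112 3.472 1.625
v -2.937 2.699 0.71
v -3.826 3.678 1.68
v -2.718 2.971 0.637
v -3.608 3.95 1.606
v -2.61 3.254 0.45
v -3.5 4.233 1.419
v -2.634 3.493 0.187
v -3.523 4.472 1.157
v 2.177 2.81 1.75
v 2.636 3.367 1.992
v 3.221 2.166 3.651
v 2.763 1.61 3.41
v 2.099 3.409 2.212
v 2.684 2.208 3.871
v 1.608 3.101 2.162
v 2.193 1.9 3.821
v 1.451 2.622 1.871
v 2.036 1.422 3.53
v 1.719 2.254 1.509
v 2.304 1.053 3.168
v 2.256 2.212 1.289
v 2.841 1.011 2.948
v 2.747 2.52 1.339
v 3.332 1.319 2.998
v 2.904 2.998 1.63
v 3.489 1.798 3.289
v -2.531 -0.545 0.788
v -1.777 -0.883 1.277
v -2.909 0.905 2.372
v -1.616 -0.615 1.07
v -1.595 -0.336 0.82
v -1.716 -0.09 0.566
v -1.961 0.088 0.345
v -2.293 0.169 0.192
v -2.662 0.141 0.129
v -3.01 0.009 0.167
v -3.286 -0.207 0.299
v -3.447 -0.475 0.506
v -3.468 -0.753 0.756
v -3.347 -1 1.01
v -3.102 -1.177 1.231
v -2.77 -1.258 1.384
v -2.401 -1.231 1.447
v -2.053 -1.099 1.409
v -3.732 0.336 -1.902
v -3.177 0.308 -1.83
v -3.848 1.004 -0.758
v -3.248 0.598 -2.006
v -3.503 0.788 -2.142
v -3.846 0.805 -2.187
v -4.145 0.643 -2.123
v -4.286 0.364 -1.975
v -4.216 0.074 -1.799
v -3.961 -0.115 -1.662
v -3.618 -0.132 -1.617
v -3.319 0.03 -1.681
v -1.457 1.061 -1.067
v -0.093 1.107 -0.31
v -1.109 2.919 -1.807
v 0.255 2.965 -1.051
v -0.975 0.635 -1.909
v 0.389 0.681 -1.153
v -0.627 2.493 -2.65
v 0.737 2.539 -1.893
f 2 1 5
f 2 5 3
f 3 5 6
f 3 6 4
f 5 1 7
f 5 7 6
f 6 7 8
f 6 8 4
f 7 1 9
f 7 9 8
f 8 9 10
f 8 10 4
f 9 1 11
f 9 11 10
f 10 11 12
f 10 12 4
f 11 1 13
f 11 13 12
f 12 13 14
f 12 14 4
f 13 1 15
f 13 15 14
f 14 15 16
f 14 16 4
f 15 1 17
f 15 17 16
f 16 17 18
f 16 18 4
f 17 1 19
f 17 19 18
f 18 19 20
f 18 20 4
f 19 1 21
f 19 21 20
f 20 21 22
f 20 22 4
f 21 1 23
f 21 23 22
f 22 23 24
f 22 24 4
f 23 1 25
f 23 25 24
f 24 25 26
f 24 26 4
f 25 1 27
f 25 27 26
f 26 27 28
f 26 28 4
f 27 1 29
f 27 29 28
f 28 29 30
f 28 30 4
f 29 1 2
f 29 2 30
f 30 2 3
f 30 3 4
f 32 31 35
f 32 35 33
f 33 35 36
f 33 36 34
f 35 31 37
f 35 37 36
f 36 37 38
f 36 38 34
f 37 31 39
f 37 39 38
f 38 39 40
f 38 40 34
f 39 31 41
f 39 41 40
f 40 41 42
f 40 42 34
f 41 31 43
f 41 43 42
f 42 43 44
f 42 44 34
f 43 31 45
f 43 45 44
f 44 45 46
f 44 46 34
f 45 31 47
f 45 47 46
f 46 47 48
f 46 48 34
f 47 31 32
f 47 32 48
f 48 32 33
f 48 33 34
f 50 49 52
f 50 52 51
f 52 49 53
f 52 53 51
f 53 49 54
f 53 54 51
f 54 49 55
f 54 55 51
f 55 49 56
f 55 56 51
f 56 49 57
f 56 57 51
f 57 49 58
f 57 58 51
f 58 49 59
f 58 59 51
f 59 49 60
f 59 60 51
f 60 49 61
f 60 61 51
f 61 49 62
f 61 62 51
f 62 49 63
f 62 63 51
f 63 49 64
f 63 64 51
f 64 49 65
f 64 65 51
f 65 49 66
f 65 66 51
f 66 49 50
f 66 50 51
f 68 67 70
f 68 70 69
f 70 67 71
f 70 71 69
f 71 67 72
f 71 72 69
f 72 67 73
f 72 73 69
f 73 67 74
f 73 74 69
f 74 67 75
f 74 75 69
f 75 67 76
f 75 76 69
f 76 67 77
f 76 77 69
f 77 67 78
f 77 78 69
f 78 67 68
f 78 68 69
f 80 82 79
f 83 80 79
f 79 82 81
f 81 83 79
f 80 86 82
f 84 80 83
f 84 86 80
f 82 86 81
f 85 83 81
f 81 86 85
f 85 84 83
f 86 84 85



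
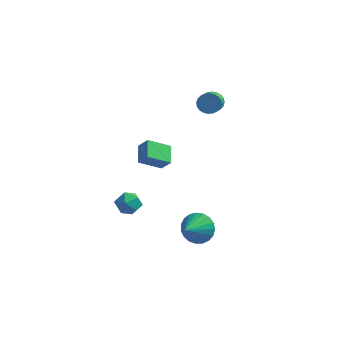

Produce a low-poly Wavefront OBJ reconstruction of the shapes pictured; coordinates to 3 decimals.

v -0.424 0.855 -0.517
v -0.828 1.908 0.023
v 0.622 1.642 -1.269
v 0.218 2.695 -0.73
v 0.182 0.725 0.19
v -0.222 1.778 0.729
v 1.228 1.512 -0.563
v 0.824 2.565 -0.023
v 2.575 4.182 2.978
v 3.11 4.067 2.573
v 3.359 2.884 3.238
v 2.825 2.998 3.642
v 3.223 4.202 2.771
v 3.473 3.019 3.436
v 3.237 4.335 3.001
v 3.487 3.151 3.666
v 3.151 4.443 3.227
v 3.401 3.26 3.892
v 2.977 4.512 3.415
v 3.227 3.329 4.08
v 2.742 4.531 3.537
v 2.992 3.348 4.202
v 2.481 4.496 3.573
v 2.731 3.313 4.238
v 2.235 4.414 3.519
v 2.485 3.231 4.184
v 2.041 4.296 3.382
v 2.29 3.113 4.047
v 1.927 4.161 3.184
v 2.177 2.978 3.849
v 1.913 4.029 2.954
v 2.163 2.845 3.619
v 1.999 3.92 2.728
v 2.249 2.737 3.393
v 2.173 3.851 2.54
v 2.423 2.668 3.205
v 2.408 3.832 2.418
v 2.658 2.649 3.083
v 2.669 3.867 2.382
v 2.919 2.684 3.047
v 2.915 3.949 2.436
v 3.165 2.766 3.101
v 0.819 -3.053 -0.78
v 1.522 -3.3 -0.491
v 0.218 -3.98 -0.109
v 0.921 -4.227 0.18
v 0.62 -3.522 0.408
v 0.992 -2.949 -0.007
v 0.748 -4.331 -0.593
v 1.12 -3.758 -1.008
v 1.478 -4.089 -0.376
v 1.399 -3.59 0.243
v 0.341 -3.69 -0.843
v 0.262 -3.191 -0.224
v 3.981 -1.745 -2.817
v 4.445 -2.238 -3.539
v 3.759 -3.115 -2.023
v 4.756 -2.142 -3.287
v 4.933 -1.978 -2.954
v 4.946 -1.773 -2.597
v 4.791 -1.563 -2.278
v 4.497 -1.385 -2.053
v 4.113 -1.269 -1.959
v 3.707 -1.235 -2.014
v 3.347 -1.289 -2.208
v 3.098 -1.422 -2.507
v 3.001 -1.611 -2.86
v 3.074 -1.823 -3.206
v 3.303 -2.021 -3.484
v 3.65 -2.172 -3.647
v 4.054 -2.248 -3.666
f 2 4 1
f 5 2 1
f 1 4 3
f 3 5 1
f 2 8 4
f 6 2 5
f 6 8 2
f 4 8 3
f 7 5 3
f 3 8 7
f 7 6 5
f 8 6 7
f 10 9 13
f 10 13 11
f 11 13 14
f 11 14 12
f 13 9 15
f 13 15 14
f 14 15 16
f 14 16 12
f 15 9 17
f 15 17 16
f 16 17 18
f 16 18 12
f 17 9 19
f 17 19 18
f 18 19 20
f 18 20 12
f 19 9 21
f 19 21 20
f 20 21 22
f 20 22 12
f 21 9 23
f 21 23 22
f 22 23 24
f 22 24 12
f 23 9 25
f 23 25 24
f 24 25 26
f 24 26 12
f 25 9 27
f 25 27 26
f 26 27 28
f 26 28 12
f 27 9 29
f 27 29 28
f 28 29 30
f 28 30 12
f 29 9 31
f 29 31 30
f 30 31 32
f 30 32 12
f 31 9 33
f 31 33 32
f 32 33 34
f 32 34 12
f 33 9 35
f 33 35 34
f 34 35 36
f 34 36 12
f 35 9 37
f 35 37 36
f 36 37 38
f 36 38 12
f 37 9 39
f 37 39 38
f 38 39 40
f 38 40 12
f 39 9 41
f 39 41 40
f 40 41 42
f 40 42 12
f 41 9 10
f 41 10 42
f 42 10 11
f 42 11 12
f 43 54 48
f 43 48 44
f 43 44 50
f 43 50 53
f 43 53 54
f 44 48 52
f 48 54 47
f 54 53 45
f 53 50 49
f 50 44 51
f 46 52 47
f 46 47 45
f 46 45 49
f 46 49 51
f 46 51 52
f 47 52 48
f 45 47 54
f 49 45 53
f 51 49 50
f 52 51 44
f 56 55 58
f 56 58 57
f 58 55 59
f 58 59 57
f 59 55 60
f 59 60 57
f 60 55 61
f 60 61 57
f 61 55 62
f 61 62 57
f 62 55 63
f 62 63 57
f 63 55 64
f 63 64 57
f 64 55 65
f 64 65 57
f 65 55 66
f 65 66 57
f 66 55 67
f 66 67 57
f 67 55 68
f 67 68 57
f 68 55 69
f 68 69 57
f 69 55 70
f 69 70 57
f 70 55 71
f 70 71 57
f 71 55 56
f 71 56 57



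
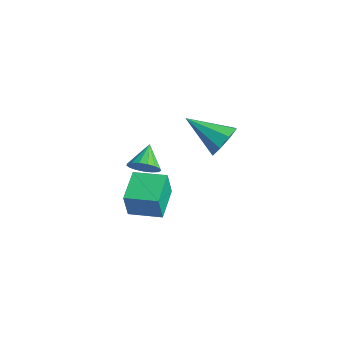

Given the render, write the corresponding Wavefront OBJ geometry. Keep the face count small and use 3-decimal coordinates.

v 0.521 3.274 2.685
v 1.079 3.185 3.386
v -0.881 2.266 3.675
v 0.696 3.756 3.425
v 0.211 4.045 3.03
v -0.093 3.882 2.434
v -0.037 3.363 1.985
v 0.346 2.791 1.946
v 0.832 2.503 2.34
v 1.135 2.666 2.937
v -2.387 1.112 -0.097
v -1.914 1.023 0.491
v -3.133 1.868 0.617
v -1.784 1.315 0.318
v -1.791 1.561 0.05
v -1.936 1.704 -0.252
v -2.183 1.712 -0.518
v -2.478 1.582 -0.688
v -2.751 1.344 -0.723
v -2.941 1.054 -0.614
v -3.004 0.777 -0.387
v -2.926 0.576 -0.094
v -2.724 0.499 0.199
v -2.445 0.562 0.423
v -2.153 0.751 0.529
v -4.119 1.807 -3.052
v -3.961 1.497 -1.696
v -2.984 2.886 -2.938
v -2.826 2.576 -1.582
v -2.954 0.624 -3.458
v -2.796 0.314 -2.102
v -1.819 1.703 -3.344
v -1.661 1.393 -1.988
f 2 1 4
f 2 4 3
f 4 1 5
f 4 5 3
f 5 1 6
f 5 6 3
f 6 1 7
f 6 7 3
f 7 1 8
f 7 8 3
f 8 1 9
f 8 9 3
f 9 1 10
f 9 10 3
f 10 1 2
f 10 2 3
f 12 11 14
f 12 14 13
f 14 11 15
f 14 15 13
f 15 11 16
f 15 16 13
f 16 11 17
f 16 17 13
f 17 11 18
f 17 18 13
f 18 11 19
f 18 19 13
f 19 11 20
f 19 20 13
f 20 11 21
f 20 21 13
f 21 11 22
f 21 22 13
f 22 11 23
f 22 23 13
f 23 11 24
f 23 24 13
f 24 11 25
f 24 25 13
f 25 11 12
f 25 12 13
f 27 29 26
f 30 27 26
f 26 29 28
f 28 30 26
f 27 33 29
f 31 27 30
f 31 33 27
f 29 33 28
f 32 30 28
f 28 33 32
f 32 31 30
f 33 31 32



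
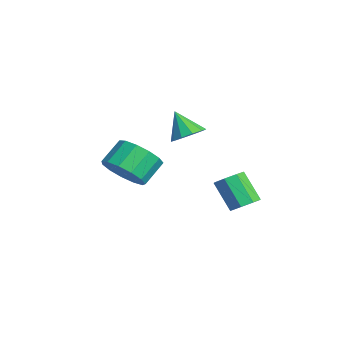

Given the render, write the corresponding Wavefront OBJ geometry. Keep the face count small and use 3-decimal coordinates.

v -1.664 2.341 2.214
v -1.014 1.881 2.448
v -2.396 1.899 3.386
v -0.961 2.347 2.656
v -1.177 2.81 2.695
v -1.58 3.094 2.551
v -2.014 3.091 2.278
v -2.315 2.8 1.981
v -2.367 2.334 1.773
v -2.151 1.871 1.733
v -1.749 1.587 1.878
v -1.314 1.591 2.15
v 1.486 4.043 -0.62
v 2.036 4.223 -0.175
v 1.164 3.717 1.106
v 0.614 3.537 0.66
v 1.677 4.644 -0.253
v 0.805 4.138 1.028
v 1.207 4.713 -0.546
v 0.335 4.207 0.735
v 0.9 4.39 -0.883
v 0.028 3.884 0.398
v 0.936 3.863 -1.066
v 0.064 3.357 0.215
v 1.295 3.442 -0.988
v 0.423 2.936 0.293
v 1.765 3.373 -0.695
v 0.893 2.867 0.586
v 2.072 3.696 -0.358
v 1.2 3.19 0.923
v 2.997 -1.445 2.696
v 3.585 -0.663 2.287
v 3.031 0.187 3.115
v 2.443 -0.595 3.524
v 3.081 -0.68 1.967
v 2.527 0.17 2.795
v 2.551 -0.94 1.878
v 1.996 -0.09 2.706
v 2.162 -1.36 2.049
v 1.607 -0.51 2.877
v 2.038 -1.807 2.425
v 1.484 -0.957 3.253
v 2.219 -2.139 2.888
v 1.665 -1.289 3.716
v 2.647 -2.251 3.289
v 2.093 -1.401 4.117
v 3.186 -2.107 3.502
v 2.632 -1.257 4.33
v 3.665 -1.753 3.459
v 3.111 -0.903 4.287
v 3.932 -1.301 3.174
v 3.378 -0.451 4.002
v 3.902 -0.895 2.737
v 3.348 -0.045 3.565
f 2 1 4
f 2 4 3
f 4 1 5
f 4 5 3
f 5 1 6
f 5 6 3
f 6 1 7
f 6 7 3
f 7 1 8
f 7 8 3
f 8 1 9
f 8 9 3
f 9 1 10
f 9 10 3
f 10 1 11
f 10 11 3
f 11 1 12
f 11 12 3
f 12 1 2
f 12 2 3
f 14 13 17
f 14 17 15
f 15 17 18
f 15 18 16
f 17 13 19
f 17 19 18
f 18 19 20
f 18 20 16
f 19 13 21
f 19 21 20
f 20 21 22
f 20 22 16
f 21 13 23
f 21 23 22
f 22 23 24
f 22 24 16
f 23 13 25
f 23 25 24
f 24 25 26
f 24 26 16
f 25 13 27
f 25 27 26
f 26 27 28
f 26 28 16
f 27 13 29
f 27 29 28
f 28 29 30
f 28 30 16
f 29 13 14
f 29 14 30
f 30 14 15
f 30 15 16
f 32 31 35
f 32 35 33
f 33 35 36
f 33 36 34
f 35 31 37
f 35 37 36
f 36 37 38
f 36 38 34
f 37 31 39
f 37 39 38
f 38 39 40
f 38 40 34
f 39 31 41
f 39 41 40
f 40 41 42
f 40 42 34
f 41 31 43
f 41 43 42
f 42 43 44
f 42 44 34
f 43 31 45
f 43 45 44
f 44 45 46
f 44 46 34
f 45 31 47
f 45 47 46
f 46 47 48
f 46 48 34
f 47 31 49
f 47 49 48
f 48 49 50
f 48 50 34
f 49 31 51
f 49 51 50
f 50 51 52
f 50 52 34
f 51 31 53
f 51 53 52
f 52 53 54
f 52 54 34
f 53 31 32
f 53 32 54
f 54 32 33
f 54 33 34



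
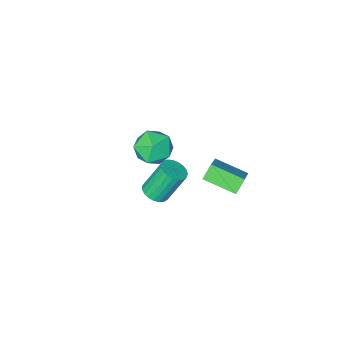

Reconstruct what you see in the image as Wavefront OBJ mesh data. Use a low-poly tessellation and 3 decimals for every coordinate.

v 0.859 -0.254 -3.209
v 1.325 -0.751 -2.873
v 0.448 -0.342 -1.054
v -0.019 0.154 -1.391
v 1.49 -0.482 -2.853
v 0.613 -0.073 -1.035
v 1.546 -0.174 -2.896
v 0.669 0.235 -1.077
v 1.483 0.12 -2.992
v 0.606 0.529 -1.174
v 1.312 0.35 -3.127
v 0.435 0.759 -1.308
v 1.062 0.475 -3.275
v 0.185 0.884 -1.456
v 0.778 0.474 -3.412
v -0.099 0.882 -1.593
v 0.507 0.346 -3.514
v -0.37 0.755 -1.695
v 0.297 0.116 -3.563
v -0.58 0.524 -1.745
v 0.184 -0.179 -3.551
v -0.693 0.229 -1.733
v 0.188 -0.487 -3.48
v -0.689 -0.078 -1.662
v 0.308 -0.755 -3.362
v -0.57 -0.346 -1.544
v 0.523 -0.936 -3.218
v -0.355 -0.527 -1.399
v 0.796 -0.999 -3.072
v -0.081 -0.59 -1.254
v 1.08 -0.934 -2.95
v 0.203 -0.525 -1.131
v -1.264 1.226 -1.402
v -1.855 1.074 -0.648
v -2.289 2.665 -1.916
v -2.88 2.513 -1.162
v -0.44 2.107 -0.578
v -1.031 1.955 0.176
v -1.465 3.546 -1.092
v -2.056 3.394 -0.338
v -1.526 -2.739 -3.844
v -0.842 -3.25 -2.973
v -1.618 -4.47 -4.787
v -0.934 -4.981 -3.916
v -2.074 -4.627 -3.666
v -2.017 -3.557 -3.083
v -0.443 -4.163 -4.677
v -0.386 -3.093 -4.094
v -0.172 -4.13 -3.488
v -1.18 -4.416 -2.863
v -1.28 -3.304 -4.897
v -2.288 -3.59 -4.272
f 2 1 5
f 2 5 3
f 3 5 6
f 3 6 4
f 5 1 7
f 5 7 6
f 6 7 8
f 6 8 4
f 7 1 9
f 7 9 8
f 8 9 10
f 8 10 4
f 9 1 11
f 9 11 10
f 10 11 12
f 10 12 4
f 11 1 13
f 11 13 12
f 12 13 14
f 12 14 4
f 13 1 15
f 13 15 14
f 14 15 16
f 14 16 4
f 15 1 17
f 15 17 16
f 16 17 18
f 16 18 4
f 17 1 19
f 17 19 18
f 18 19 20
f 18 20 4
f 19 1 21
f 19 21 20
f 20 21 22
f 20 22 4
f 21 1 23
f 21 23 22
f 22 23 24
f 22 24 4
f 23 1 25
f 23 25 24
f 24 25 26
f 24 26 4
f 25 1 27
f 25 27 26
f 26 27 28
f 26 28 4
f 27 1 29
f 27 29 28
f 28 29 30
f 28 30 4
f 29 1 31
f 29 31 30
f 30 31 32
f 30 32 4
f 31 1 2
f 31 2 32
f 32 2 3
f 32 3 4
f 34 36 33
f 37 34 33
f 33 36 35
f 35 37 33
f 34 40 36
f 38 34 37
f 38 40 34
f 36 40 35
f 39 37 35
f 35 40 39
f 39 38 37
f 40 38 39
f 41 52 46
f 41 46 42
f 41 42 48
f 41 48 51
f 41 51 52
f 42 46 50
f 46 52 45
f 52 51 43
f 51 48 47
f 48 42 49
f 44 50 45
f 44 45 43
f 44 43 47
f 44 47 49
f 44 49 50
f 45 50 46
f 43 45 52
f 47 43 51
f 49 47 48
f 50 49 42



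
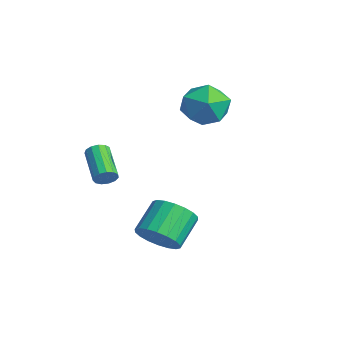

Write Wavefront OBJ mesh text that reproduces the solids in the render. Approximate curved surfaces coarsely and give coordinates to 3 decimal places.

v 2.33 -1.465 -2.641
v 3.035 -0.851 -2.737
v 2.315 0.12 -1.815
v 1.61 -0.495 -1.719
v 2.777 -0.746 -3.049
v 2.057 0.225 -2.127
v 2.431 -0.783 -3.28
v 1.71 0.187 -2.358
v 2.064 -0.956 -3.385
v 1.344 0.014 -2.463
v 1.75 -1.229 -3.342
v 1.03 -0.259 -2.42
v 1.552 -1.549 -3.161
v 0.831 -0.579 -2.239
v 1.507 -1.853 -2.876
v 0.786 -0.883 -1.954
v 1.625 -2.08 -2.545
v 0.905 -1.109 -1.623
v 1.883 -2.185 -2.233
v 1.163 -1.214 -1.311
v 2.23 -2.147 -2.002
v 1.509 -1.177 -1.08
v 2.596 -1.974 -1.897
v 1.876 -1.004 -0.975
v 2.91 -1.701 -1.94
v 2.19 -0.731 -1.018
v 3.109 -1.381 -2.121
v 2.388 -0.411 -1.199
v 3.154 -1.077 -2.406
v 2.433 -0.107 -1.484
v -2.213 3.135 1.088
v -1.628 3.048 2.07
v -2.812 1.392 1.29
v -2.227 1.305 2.272
v -3.144 1.99 2.21
v -2.774 3.067 2.085
v -1.666 1.373 1.275
v -1.296 2.45 1.15
v -1.29 1.959 2.186
v -2.204 2.34 2.763
v -2.236 2.1 0.597
v -3.15 2.481 1.174
v -0.856 -2.347 -0.866
v -0.627 -2.114 -0.487
v -2.055 -1.961 0.284
v -2.284 -2.193 -0.094
v -0.703 -1.913 -0.669
v -2.131 -1.76 0.102
v -0.828 -1.85 -0.913
v -2.256 -1.696 -0.142
v -0.962 -1.944 -1.142
v -2.39 -1.791 -0.371
v -1.062 -2.166 -1.284
v -2.49 -2.013 -0.513
v -1.097 -2.446 -1.292
v -2.525 -2.292 -0.521
v -1.055 -2.694 -1.165
v -2.483 -2.54 -0.394
v -0.95 -2.832 -0.943
v -2.378 -2.678 -0.172
v -0.815 -2.816 -0.696
v -2.243 -2.662 0.075
v -0.693 -2.651 -0.503
v -2.121 -2.497 0.268
v -0.623 -2.389 -0.425
v -2.051 -2.236 0.346
f 2 1 5
f 2 5 3
f 3 5 6
f 3 6 4
f 5 1 7
f 5 7 6
f 6 7 8
f 6 8 4
f 7 1 9
f 7 9 8
f 8 9 10
f 8 10 4
f 9 1 11
f 9 11 10
f 10 11 12
f 10 12 4
f 11 1 13
f 11 13 12
f 12 13 14
f 12 14 4
f 13 1 15
f 13 15 14
f 14 15 16
f 14 16 4
f 15 1 17
f 15 17 16
f 16 17 18
f 16 18 4
f 17 1 19
f 17 19 18
f 18 19 20
f 18 20 4
f 19 1 21
f 19 21 20
f 20 21 22
f 20 22 4
f 21 1 23
f 21 23 22
f 22 23 24
f 22 24 4
f 23 1 25
f 23 25 24
f 24 25 26
f 24 26 4
f 25 1 27
f 25 27 26
f 26 27 28
f 26 28 4
f 27 1 29
f 27 29 28
f 28 29 30
f 28 30 4
f 29 1 2
f 29 2 30
f 30 2 3
f 30 3 4
f 31 42 36
f 31 36 32
f 31 32 38
f 31 38 41
f 31 41 42
f 32 36 40
f 36 42 35
f 42 41 33
f 41 38 37
f 38 32 39
f 34 40 35
f 34 35 33
f 34 33 37
f 34 37 39
f 34 39 40
f 35 40 36
f 33 35 42
f 37 33 41
f 39 37 38
f 40 39 32
f 44 43 47
f 44 47 45
f 45 47 48
f 45 48 46
f 47 43 49
f 47 49 48
f 48 49 50
f 48 50 46
f 49 43 51
f 49 51 50
f 50 51 52
f 50 52 46
f 51 43 53
f 51 53 52
f 52 53 54
f 52 54 46
f 53 43 55
f 53 55 54
f 54 55 56
f 54 56 46
f 55 43 57
f 55 57 56
f 56 57 58
f 56 58 46
f 57 43 59
f 57 59 58
f 58 59 60
f 58 60 46
f 59 43 61
f 59 61 60
f 60 61 62
f 60 62 46
f 61 43 63
f 61 63 62
f 62 63 64
f 62 64 46
f 63 43 65
f 63 65 64
f 64 65 66
f 64 66 46
f 65 43 44
f 65 44 66
f 66 44 45
f 66 45 46



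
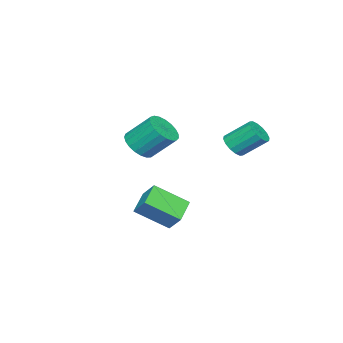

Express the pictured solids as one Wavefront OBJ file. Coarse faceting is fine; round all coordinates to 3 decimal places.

v -1.189 1.794 2.012
v -0.445 1.983 2.077
v -0.848 3.195 3.154
v -1.591 3.006 3.088
v -0.582 2.206 1.776
v -0.985 3.417 2.853
v -0.881 2.318 1.538
v -1.284 3.529 2.615
v -1.263 2.29 1.427
v -1.666 3.501 2.503
v -1.625 2.129 1.472
v -2.028 3.34 2.549
v -1.87 1.878 1.663
v -2.273 3.09 2.739
v -1.932 1.605 1.946
v -2.335 2.817 3.023
v -1.795 1.383 2.247
v -2.198 2.594 3.324
v -1.496 1.271 2.485
v -1.899 2.482 3.562
v -1.114 1.299 2.597
v -1.517 2.51 3.673
v -0.752 1.46 2.551
v -1.155 2.671 3.628
v -0.507 1.71 2.361
v -0.91 2.922 3.437
v 2.242 -1.363 -0.671
v 2.523 -0.579 0.179
v 1.431 0.156 -1.802
v 1.712 0.94 -0.952
v 3.548 -1.14 -1.308
v 3.829 -0.356 -0.458
v 2.737 0.379 -2.439
v 3.018 1.163 -1.589
v -1.914 -3.996 0.711
v -0.919 -3.991 0.939
v -1.232 -2.679 2.276
v -2.226 -2.684 2.049
v -0.943 -3.692 0.639
v -1.255 -2.379 1.977
v -1.134 -3.445 0.352
v -1.447 -2.132 1.69
v -1.46 -3.294 0.127
v -1.773 -1.981 1.465
v -1.865 -3.264 0.003
v -2.177 -1.951 1.341
v -2.278 -3.36 0.002
v -2.59 -2.048 1.339
v -2.628 -3.567 0.123
v -2.94 -2.254 1.46
v -2.854 -3.848 0.346
v -3.167 -2.535 1.683
v -2.918 -4.155 0.632
v -3.231 -2.842 1.969
v -2.808 -4.434 0.932
v -3.121 -3.121 2.269
v -2.544 -4.637 1.193
v -2.857 -3.325 2.531
v -2.171 -4.73 1.372
v -2.483 -3.417 2.709
v -1.753 -4.696 1.436
v -2.065 -3.383 2.773
v -1.363 -4.541 1.375
v -1.675 -3.228 2.712
v -1.068 -4.292 1.199
v -1.381 -2.979 2.536
f 2 1 5
f 2 5 3
f 3 5 6
f 3 6 4
f 5 1 7
f 5 7 6
f 6 7 8
f 6 8 4
f 7 1 9
f 7 9 8
f 8 9 10
f 8 10 4
f 9 1 11
f 9 11 10
f 10 11 12
f 10 12 4
f 11 1 13
f 11 13 12
f 12 13 14
f 12 14 4
f 13 1 15
f 13 15 14
f 14 15 16
f 14 16 4
f 15 1 17
f 15 17 16
f 16 17 18
f 16 18 4
f 17 1 19
f 17 19 18
f 18 19 20
f 18 20 4
f 19 1 21
f 19 21 20
f 20 21 22
f 20 22 4
f 21 1 23
f 21 23 22
f 22 23 24
f 22 24 4
f 23 1 25
f 23 25 24
f 24 25 26
f 24 26 4
f 25 1 2
f 25 2 26
f 26 2 3
f 26 3 4
f 28 30 27
f 31 28 27
f 27 30 29
f 29 31 27
f 28 34 30
f 32 28 31
f 32 34 28
f 30 34 29
f 33 31 29
f 29 34 33
f 33 32 31
f 34 32 33
f 36 35 39
f 36 39 37
f 37 39 40
f 37 40 38
f 39 35 41
f 39 41 40
f 40 41 42
f 40 42 38
f 41 35 43
f 41 43 42
f 42 43 44
f 42 44 38
f 43 35 45
f 43 45 44
f 44 45 46
f 44 46 38
f 45 35 47
f 45 47 46
f 46 47 48
f 46 48 38
f 47 35 49
f 47 49 48
f 48 49 50
f 48 50 38
f 49 35 51
f 49 51 50
f 50 51 52
f 50 52 38
f 51 35 53
f 51 53 52
f 52 53 54
f 52 54 38
f 53 35 55
f 53 55 54
f 54 55 56
f 54 56 38
f 55 35 57
f 55 57 56
f 56 57 58
f 56 58 38
f 57 35 59
f 57 59 58
f 58 59 60
f 58 60 38
f 59 35 61
f 59 61 60
f 60 61 62
f 60 62 38
f 61 35 63
f 61 63 62
f 62 63 64
f 62 64 38
f 63 35 65
f 63 65 64
f 64 65 66
f 64 66 38
f 65 35 36
f 65 36 66
f 66 36 37
f 66 37 38



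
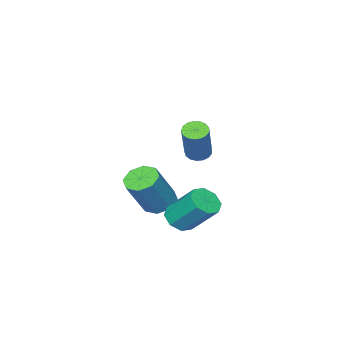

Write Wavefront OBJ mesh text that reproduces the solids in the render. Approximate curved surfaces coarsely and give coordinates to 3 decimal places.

v -2.534 -0.173 -4.411
v -1.88 -0.384 -4.085
v -2.153 0.882 -2.722
v -2.806 1.093 -3.049
v -1.808 0.046 -4.47
v -2.081 1.312 -3.107
v -2.161 0.348 -4.821
v -2.434 1.614 -3.458
v -2.732 0.344 -4.932
v -3.005 1.61 -3.569
v -3.187 0.038 -4.738
v -3.46 1.304 -3.375
v -3.259 -0.392 -4.353
v -3.532 0.874 -2.99
v -2.906 -0.694 -4.002
v -3.179 0.572 -2.639
v -2.335 -0.69 -3.891
v -2.608 0.576 -2.528
v -3.891 -2.835 -4.84
v -3.212 -2.995 -5.271
v -2.05 -2.865 -3.491
v -2.729 -2.705 -3.06
v -3.335 -2.381 -5.236
v -2.173 -2.251 -3.456
v -3.784 -2.032 -4.969
v -2.621 -1.902 -3.189
v -4.295 -2.154 -4.626
v -3.133 -2.024 -2.846
v -4.57 -2.675 -4.409
v -3.408 -2.545 -2.629
v -4.447 -3.289 -4.444
v -3.285 -3.159 -2.664
v -3.999 -3.638 -4.711
v -2.836 -3.508 -2.931
v -3.487 -3.516 -5.054
v -2.325 -3.386 -3.274
v -2.744 0.698 -0.416
v -2.262 0.745 -0.677
v -1.434 1.429 0.975
v -1.916 1.382 1.236
v -2.377 0.978 -0.715
v -1.55 1.662 0.936
v -2.577 1.147 -0.686
v -1.75 1.831 0.966
v -2.814 1.213 -0.594
v -1.987 1.898 1.058
v -3.036 1.161 -0.462
v -2.209 1.846 1.19
v -3.19 1.003 -0.319
v -2.363 1.688 1.333
v -3.243 0.775 -0.198
v -2.415 1.46 1.454
v -3.18 0.529 -0.127
v -2.353 1.214 1.524
v -3.018 0.322 -0.123
v -2.191 1.006 1.529
v -2.793 0.201 -0.185
v -1.966 0.885 1.466
v -2.557 0.194 -0.301
v -1.729 0.878 1.351
v -2.363 0.302 -0.442
v -1.536 0.986 1.209
v -2.256 0.501 -0.578
v -1.429 1.185 1.074
f 2 1 5
f 2 5 3
f 3 5 6
f 3 6 4
f 5 1 7
f 5 7 6
f 6 7 8
f 6 8 4
f 7 1 9
f 7 9 8
f 8 9 10
f 8 10 4
f 9 1 11
f 9 11 10
f 10 11 12
f 10 12 4
f 11 1 13
f 11 13 12
f 12 13 14
f 12 14 4
f 13 1 15
f 13 15 14
f 14 15 16
f 14 16 4
f 15 1 17
f 15 17 16
f 16 17 18
f 16 18 4
f 17 1 2
f 17 2 18
f 18 2 3
f 18 3 4
f 20 19 23
f 20 23 21
f 21 23 24
f 21 24 22
f 23 19 25
f 23 25 24
f 24 25 26
f 24 26 22
f 25 19 27
f 25 27 26
f 26 27 28
f 26 28 22
f 27 19 29
f 27 29 28
f 28 29 30
f 28 30 22
f 29 19 31
f 29 31 30
f 30 31 32
f 30 32 22
f 31 19 33
f 31 33 32
f 32 33 34
f 32 34 22
f 33 19 35
f 33 35 34
f 34 35 36
f 34 36 22
f 35 19 20
f 35 20 36
f 36 20 21
f 36 21 22
f 38 37 41
f 38 41 39
f 39 41 42
f 39 42 40
f 41 37 43
f 41 43 42
f 42 43 44
f 42 44 40
f 43 37 45
f 43 45 44
f 44 45 46
f 44 46 40
f 45 37 47
f 45 47 46
f 46 47 48
f 46 48 40
f 47 37 49
f 47 49 48
f 48 49 50
f 48 50 40
f 49 37 51
f 49 51 50
f 50 51 52
f 50 52 40
f 51 37 53
f 51 53 52
f 52 53 54
f 52 54 40
f 53 37 55
f 53 55 54
f 54 55 56
f 54 56 40
f 55 37 57
f 55 57 56
f 56 57 58
f 56 58 40
f 57 37 59
f 57 59 58
f 58 59 60
f 58 60 40
f 59 37 61
f 59 61 60
f 60 61 62
f 60 62 40
f 61 37 63
f 61 63 62
f 62 63 64
f 62 64 40
f 63 37 38
f 63 38 64
f 64 38 39
f 64 39 40



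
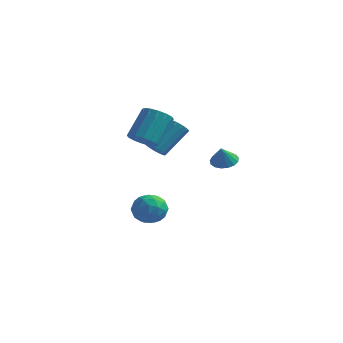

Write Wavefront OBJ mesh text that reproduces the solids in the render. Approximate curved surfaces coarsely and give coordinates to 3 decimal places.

v -0.035 2.616 0.873
v 0.48 2.126 0.579
v 0.055 2.104 1.887
v 0.685 2.406 0.702
v 0.725 2.734 0.864
v 0.591 3.035 1.029
v 0.314 3.241 1.157
v -0.044 3.303 1.221
v -0.4 3.208 1.205
v -0.672 2.977 1.112
v -0.798 2.664 0.965
v -0.75 2.34 0.797
v -0.538 2.079 0.646
v -0.211 1.941 0.547
v 0.156 1.958 0.523
v -2.796 -0.994 2.842
v -1.919 -1.052 2.803
v -1.767 0.195 4.359
v -2.644 0.254 4.398
v -2.026 -0.702 2.533
v -1.873 0.545 4.089
v -2.339 -0.429 2.345
v -2.186 0.818 3.901
v -2.775 -0.308 2.29
v -2.622 0.939 3.847
v -3.216 -0.37 2.384
v -3.064 0.877 3.94
v -3.545 -0.6 2.6
v -3.393 0.647 4.156
v -3.673 -0.935 2.881
v -3.521 0.312 4.437
v -3.567 -1.285 3.151
v -3.414 -0.038 4.707
v -3.254 -1.558 3.339
v -3.101 -0.311 4.895
v -2.818 -1.679 3.393
v -2.665 -0.432 4.95
v -2.376 -1.617 3.3
v -2.224 -0.37 4.856
v -2.047 -1.387 3.084
v -1.895 -0.14 4.64
v -3.586 1.504 1.343
v -3.239 1.842 0.88
v -2.606 3.213 2.354
v -2.954 2.876 2.817
v -3.584 1.995 0.886
v -2.952 3.366 2.36
v -3.93 1.992 1.038
v -3.297 3.363 2.511
v -4.167 1.834 1.286
v -3.534 3.205 2.76
v -4.219 1.572 1.552
v -3.587 2.943 3.026
v -4.071 1.288 1.752
v -3.438 2.659 3.226
v -3.768 1.073 1.822
v -3.136 2.444 3.296
v -3.408 0.995 1.74
v -2.776 2.366 3.214
v -3.105 1.079 1.532
v -2.472 2.45 3.006
v -2.954 1.298 1.264
v -2.321 2.669 2.738
v -3.004 1.582 1.021
v -2.371 2.953 2.495
v -3.92 1.559 -3.392
v -3.021 1.057 -3.605
v -4.079 0.663 -1.955
v -3.18 0.161 -2.168
v -3.165 1.182 -1.915
v -3.067 1.735 -2.803
v -4.033 -0.015 -2.757
v -3.935 0.538 -3.645
v -3.091 0.084 -3.213
v -2.555 0.824 -2.692
v -4.545 0.896 -2.868
v -4.009 1.636 -2.347
v -3.456 1.386 -3.625
v -3.644 0.334 -1.935
v -3.635 0.933 -1.786
v -3.107 0.638 -1.912
v -3.484 1.785 -3.154
v -2.955 1.49 -3.279
v -3.04 1.564 -2.285
v -4.145 0.23 -2.281
v -3.616 -0.065 -2.406
v -3.993 1.082 -3.648
v -3.465 0.787 -3.774
v -4.06 0.156 -3.275
v -2.969 0.52 -3.519
v -3.063 -0.007 -2.674
v -3.564 -0.111 -3.021
v -3.506 0.215 -3.543
v -2.654 0.955 -3.213
v -2.747 0.428 -2.368
v -2.739 1.028 -2.22
v -2.681 1.353 -2.742
v -2.695 0.383 -2.983
v -4.353 1.292 -3.192
v -4.446 0.765 -2.347
v -4.419 0.367 -2.818
v -4.361 0.692 -3.34
v -4.037 1.727 -2.886
v -4.131 1.2 -2.041
v -3.594 1.505 -2.017
v -3.536 1.831 -2.539
v -4.405 1.337 -2.577
f 2 1 4
f 2 4 3
f 4 1 5
f 4 5 3
f 5 1 6
f 5 6 3
f 6 1 7
f 6 7 3
f 7 1 8
f 7 8 3
f 8 1 9
f 8 9 3
f 9 1 10
f 9 10 3
f 10 1 11
f 10 11 3
f 11 1 12
f 11 12 3
f 12 1 13
f 12 13 3
f 13 1 14
f 13 14 3
f 14 1 15
f 14 15 3
f 15 1 2
f 15 2 3
f 17 16 20
f 17 20 18
f 18 20 21
f 18 21 19
f 20 16 22
f 20 22 21
f 21 22 23
f 21 23 19
f 22 16 24
f 22 24 23
f 23 24 25
f 23 25 19
f 24 16 26
f 24 26 25
f 25 26 27
f 25 27 19
f 26 16 28
f 26 28 27
f 27 28 29
f 27 29 19
f 28 16 30
f 28 30 29
f 29 30 31
f 29 31 19
f 30 16 32
f 30 32 31
f 31 32 33
f 31 33 19
f 32 16 34
f 32 34 33
f 33 34 35
f 33 35 19
f 34 16 36
f 34 36 35
f 35 36 37
f 35 37 19
f 36 16 38
f 36 38 37
f 37 38 39
f 37 39 19
f 38 16 40
f 38 40 39
f 39 40 41
f 39 41 19
f 40 16 17
f 40 17 41
f 41 17 18
f 41 18 19
f 43 42 46
f 43 46 44
f 44 46 47
f 44 47 45
f 46 42 48
f 46 48 47
f 47 48 49
f 47 49 45
f 48 42 50
f 48 50 49
f 49 50 51
f 49 51 45
f 50 42 52
f 50 52 51
f 51 52 53
f 51 53 45
f 52 42 54
f 52 54 53
f 53 54 55
f 53 55 45
f 54 42 56
f 54 56 55
f 55 56 57
f 55 57 45
f 56 42 58
f 56 58 57
f 57 58 59
f 57 59 45
f 58 42 60
f 58 60 59
f 59 60 61
f 59 61 45
f 60 42 62
f 60 62 61
f 61 62 63
f 61 63 45
f 62 42 64
f 62 64 63
f 63 64 65
f 63 65 45
f 64 42 43
f 64 43 65
f 65 43 44
f 65 44 45
f 66 103 82
f 103 77 106
f 82 106 71
f 103 106 82
f 66 82 78
f 82 71 83
f 78 83 67
f 82 83 78
f 66 78 87
f 78 67 88
f 87 88 73
f 78 88 87
f 66 87 99
f 87 73 102
f 99 102 76
f 87 102 99
f 66 99 103
f 99 76 107
f 103 107 77
f 99 107 103
f 67 83 94
f 83 71 97
f 94 97 75
f 83 97 94
f 71 106 84
f 106 77 105
f 84 105 70
f 106 105 84
f 77 107 104
f 107 76 100
f 104 100 68
f 107 100 104
f 76 102 101
f 102 73 89
f 101 89 72
f 102 89 101
f 73 88 93
f 88 67 90
f 93 90 74
f 88 90 93
f 69 95 81
f 95 75 96
f 81 96 70
f 95 96 81
f 69 81 79
f 81 70 80
f 79 80 68
f 81 80 79
f 69 79 86
f 79 68 85
f 86 85 72
f 79 85 86
f 69 86 91
f 86 72 92
f 91 92 74
f 86 92 91
f 69 91 95
f 91 74 98
f 95 98 75
f 91 98 95
f 70 96 84
f 96 75 97
f 84 97 71
f 96 97 84
f 68 80 104
f 80 70 105
f 104 105 77
f 80 105 104
f 72 85 101
f 85 68 100
f 101 100 76
f 85 100 101
f 74 92 93
f 92 72 89
f 93 89 73
f 92 89 93
f 75 98 94
f 98 74 90
f 94 90 67
f 98 90 94

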